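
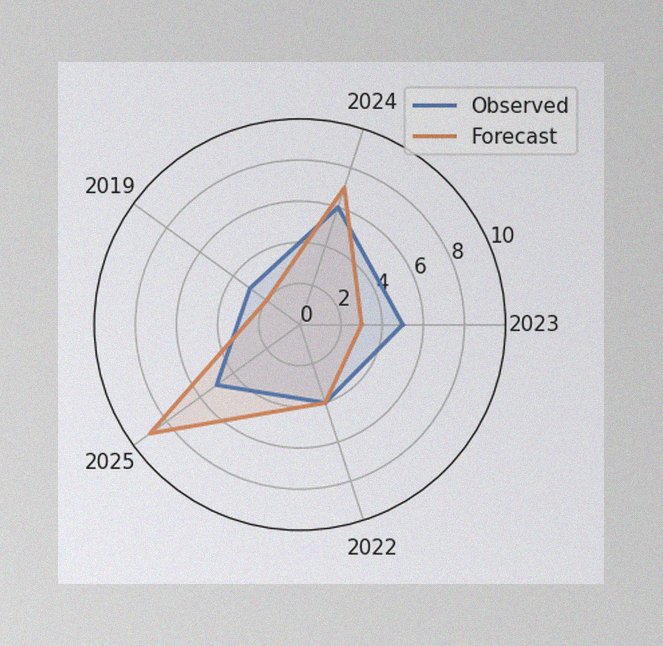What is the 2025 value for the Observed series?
The image has some photo noise and uneven lighting. On the 2025 axis, Observed reaches 5.

5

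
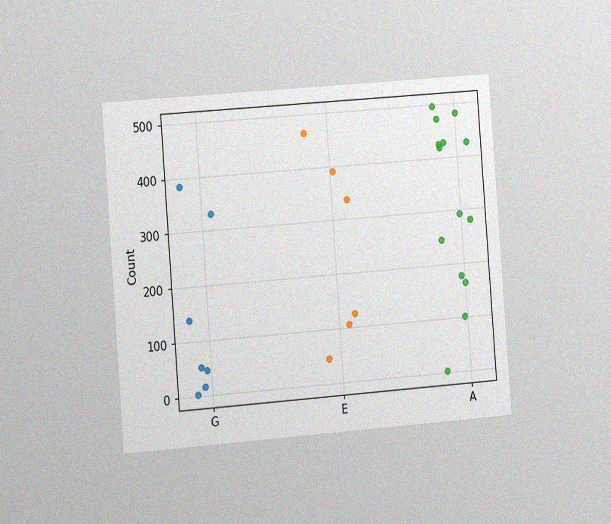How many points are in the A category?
The chart is tilted about 4° counter-clockwise and viewed slightly from the left, with some photo noise. Counting the markers in the A column gives 14.

14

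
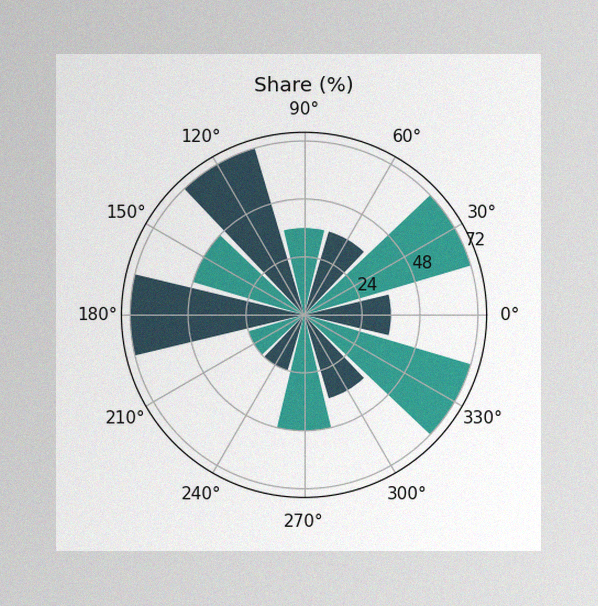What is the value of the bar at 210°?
24%

The image has some photo noise and uneven lighting. The bar at 210° reaches 24% on the radial axis.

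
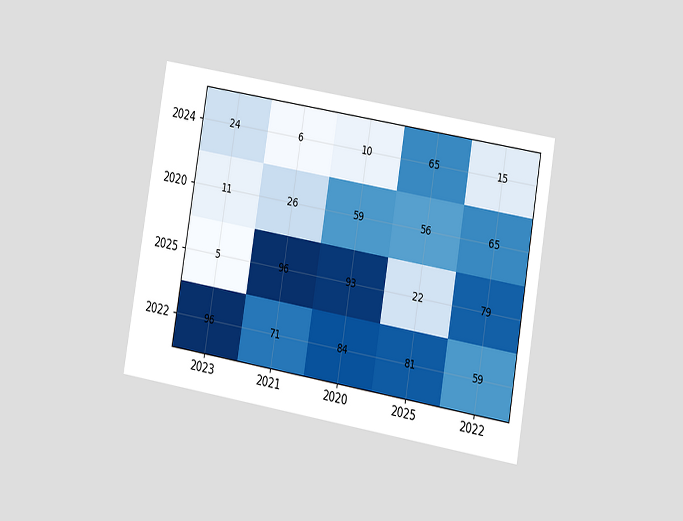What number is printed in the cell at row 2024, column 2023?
The chart is tilted about 10° clockwise and viewed at a slight angle. The (2024, 2023) cell reads 24.

24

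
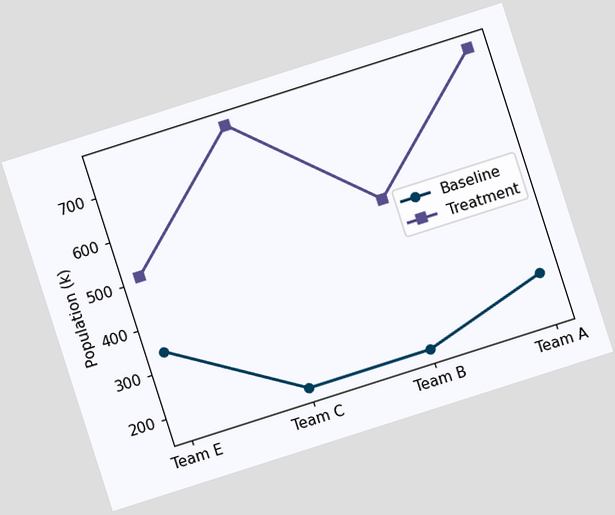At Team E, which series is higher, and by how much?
Treatment, by 170k

The chart is tilted about 18° counter-clockwise. At Team E, Treatment sits above the other line by 170k.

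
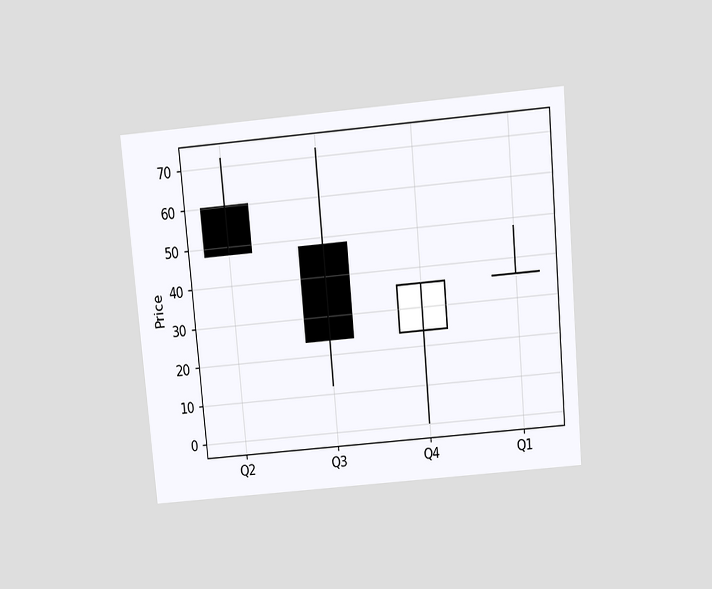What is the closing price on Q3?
24

The chart is tilted about 5° counter-clockwise and viewed slightly from above. The Q3 candle closes at 24.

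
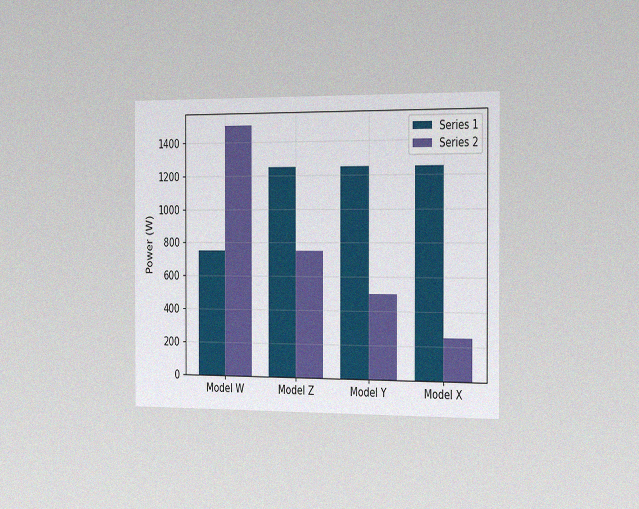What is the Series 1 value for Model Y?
The chart is viewed slightly from the right, with some photo noise. The Series 1 bar at Model Y reaches 1250W on the y-axis.

1250W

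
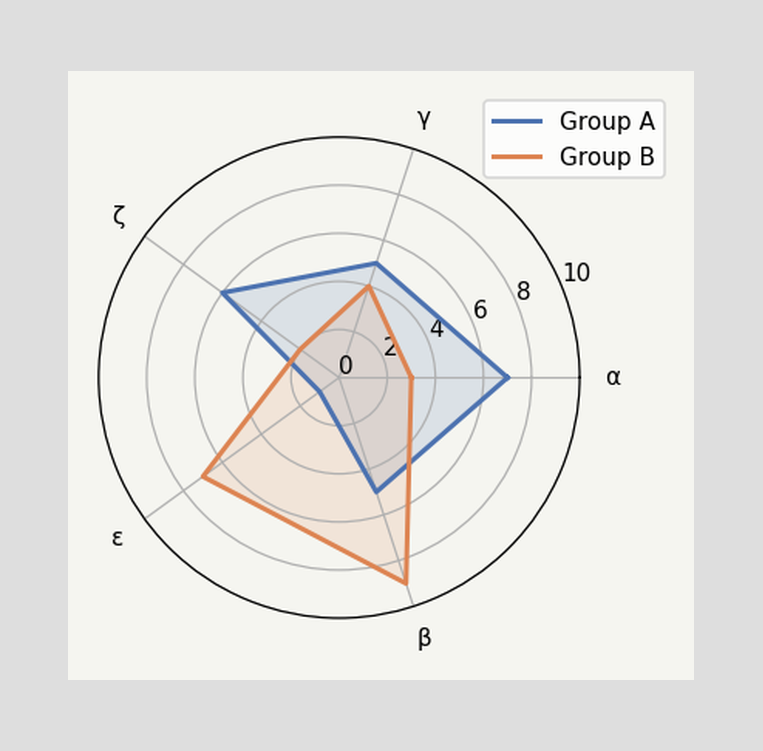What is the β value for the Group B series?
9

On the β axis, Group B reaches 9.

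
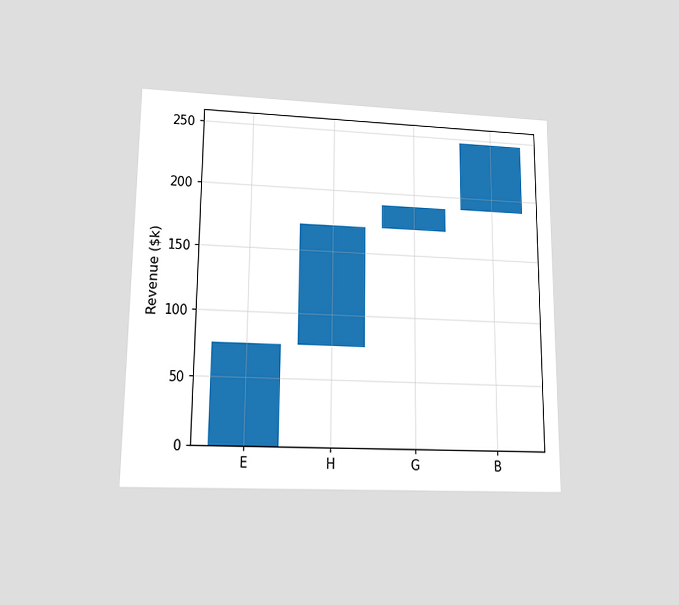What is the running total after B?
The chart is viewed at a slight angle. After B the running total reaches $247k.

$247k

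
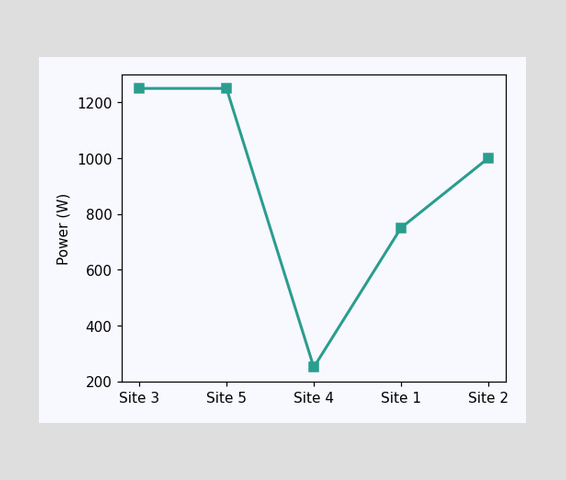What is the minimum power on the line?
250W

The lowest point is at Site 4, and reading across to the y-axis gives 250W.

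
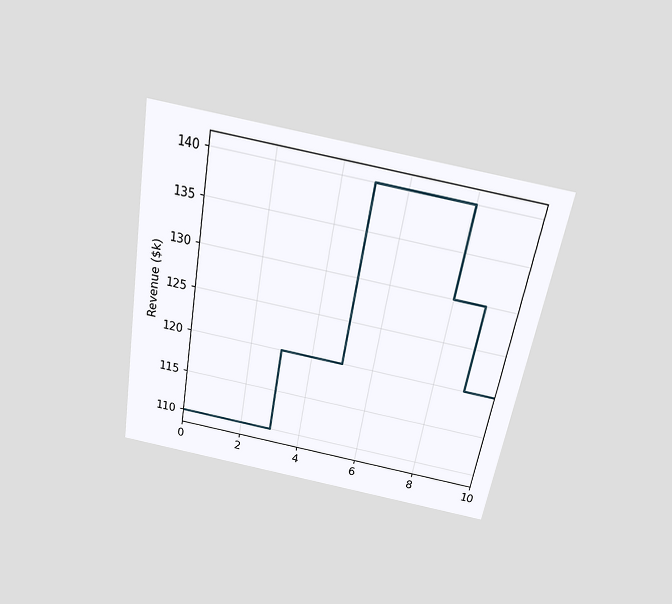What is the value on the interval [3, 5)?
$120k

The chart is tilted about 10° clockwise and viewed slightly from above. On [3, 5) the step sits at $120k.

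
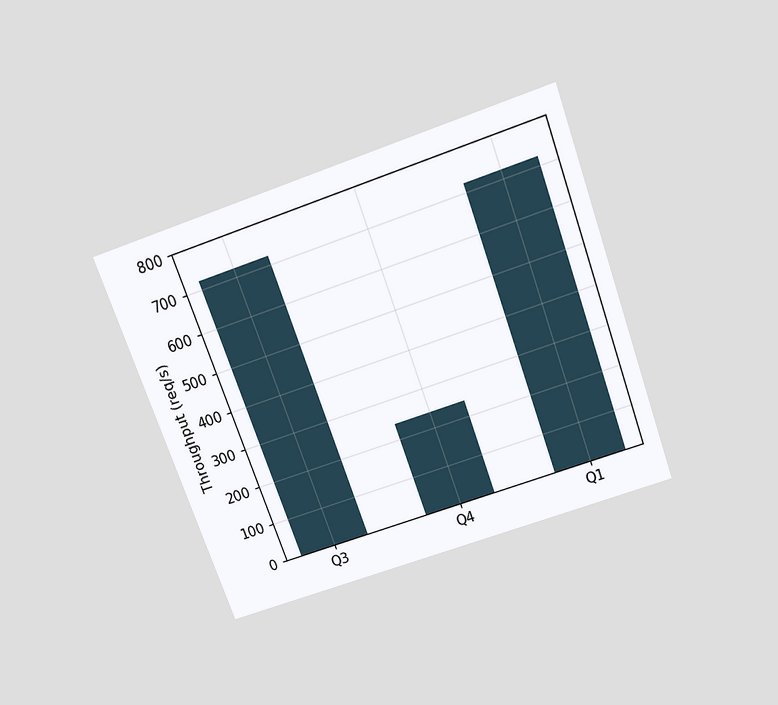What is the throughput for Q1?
720req/s

The chart is tilted about 20° counter-clockwise and viewed slightly from above. Reading along the chart's y-axis, the Q1 bar reaches 720req/s.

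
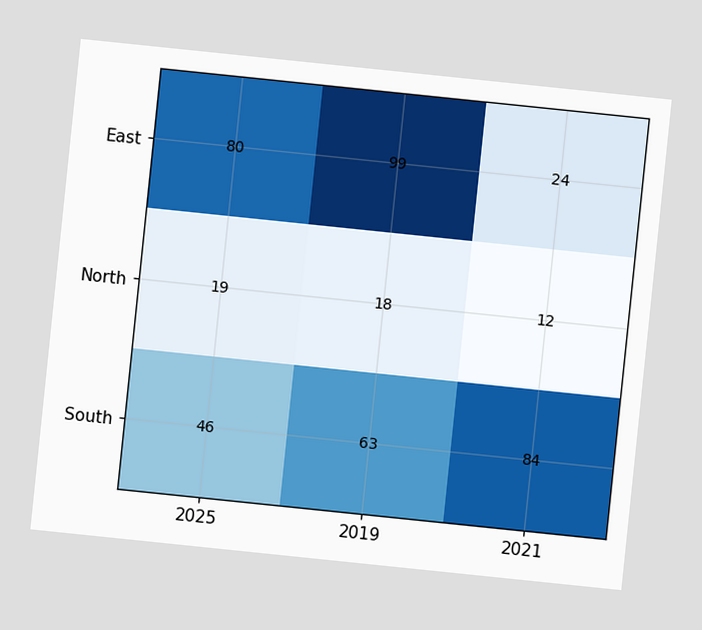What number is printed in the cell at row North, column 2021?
12

The chart is tilted about 6° clockwise. The (North, 2021) cell reads 12.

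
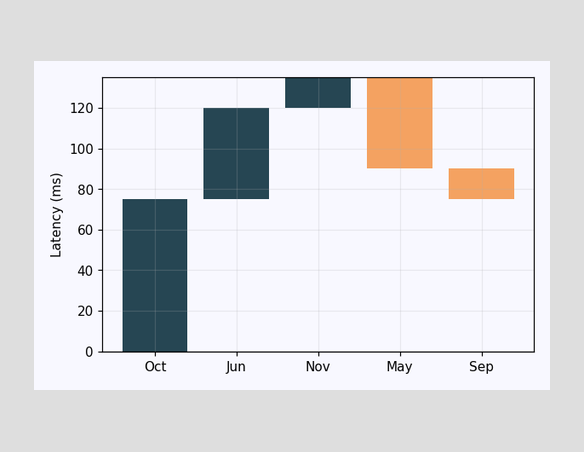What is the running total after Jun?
After Jun the running total reaches 120ms.

120ms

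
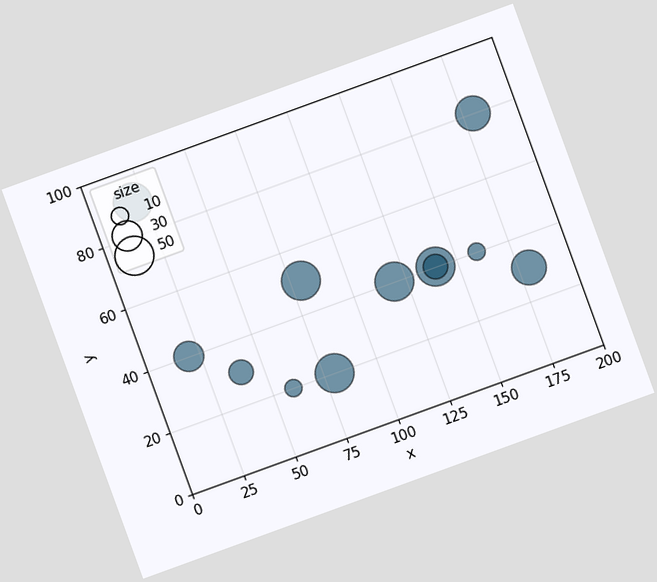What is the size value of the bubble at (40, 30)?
20

The chart is tilted about 20° counter-clockwise. Matching the bubble at (40, 30) against the size legend gives 20.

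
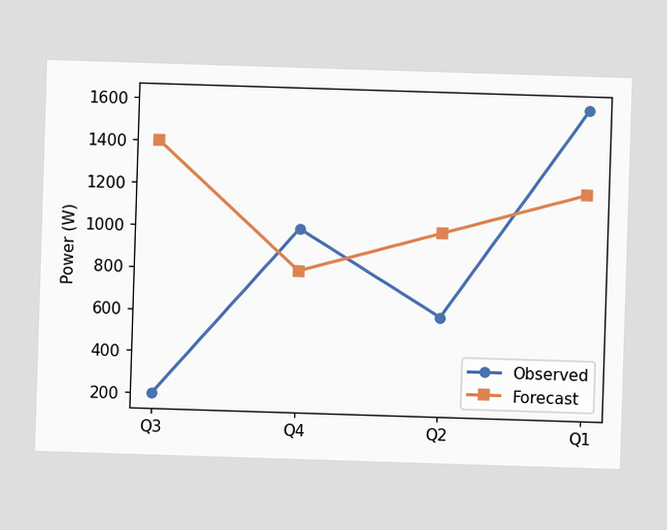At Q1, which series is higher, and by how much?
Observed, by 400W

At Q1, Observed sits above the other line by 400W.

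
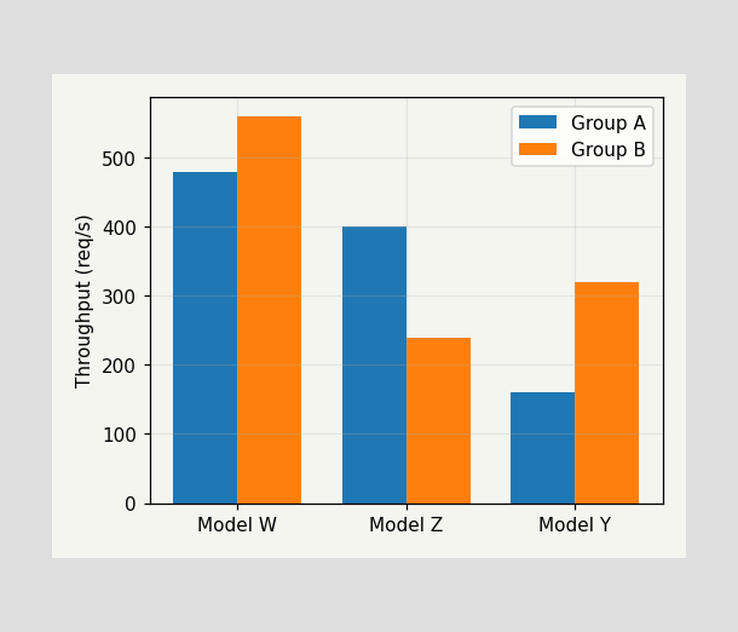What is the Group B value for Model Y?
320req/s

The Group B bar at Model Y reaches 320req/s on the y-axis.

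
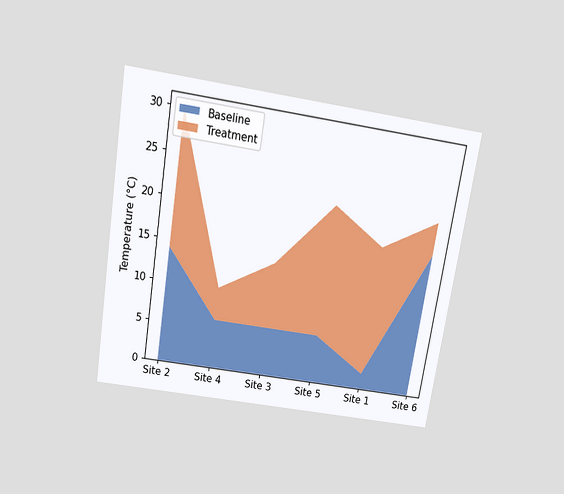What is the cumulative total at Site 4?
10°C

The chart is tilted about 9° clockwise and viewed slightly from above. The stacked total at Site 4 reaches 10°C.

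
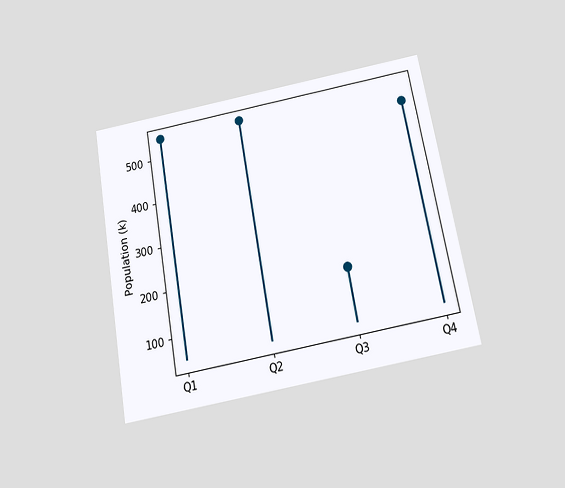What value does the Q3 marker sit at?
168k

The chart is tilted about 10° counter-clockwise and viewed slightly from below. The Q3 marker sits at 168k.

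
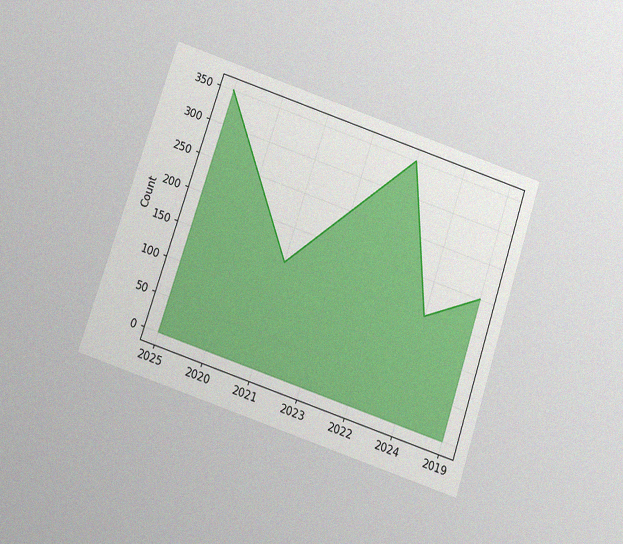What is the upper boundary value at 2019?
200

The chart is tilted about 18° clockwise and viewed slightly from below, with some photo noise. At 2019 the upper boundary is at 200.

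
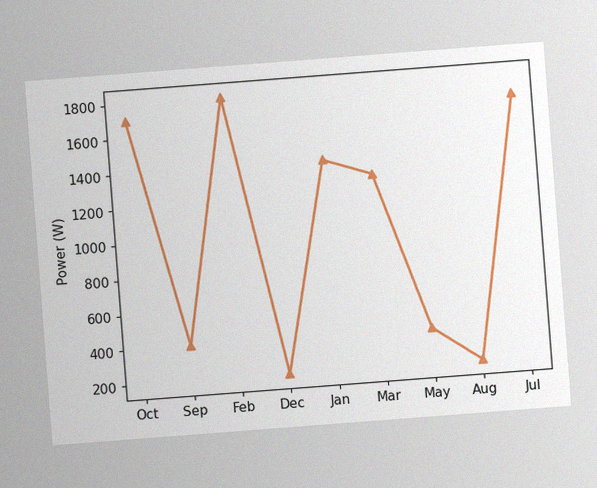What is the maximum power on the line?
1800W

The chart is tilted about 4° counter-clockwise, with some photo noise. The highest point is at Feb, and reading across to the y-axis gives 1800W.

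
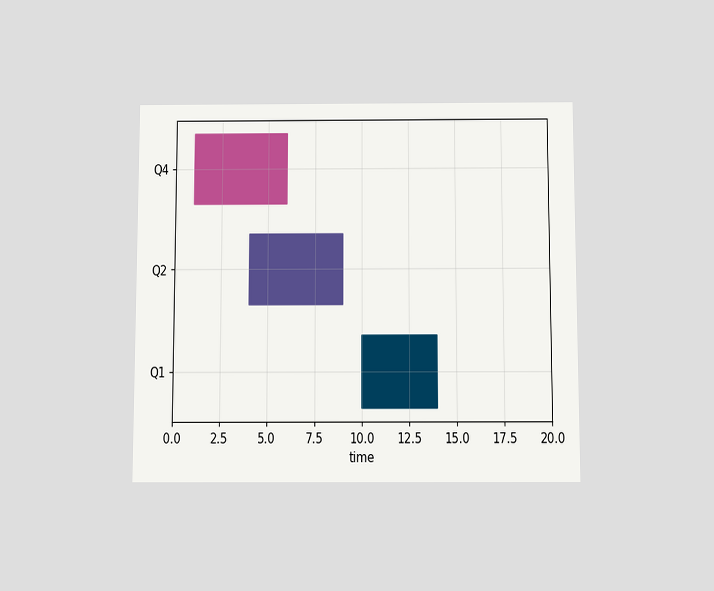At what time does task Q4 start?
The chart is viewed slightly from below. The Q4 bar begins at t=1.

1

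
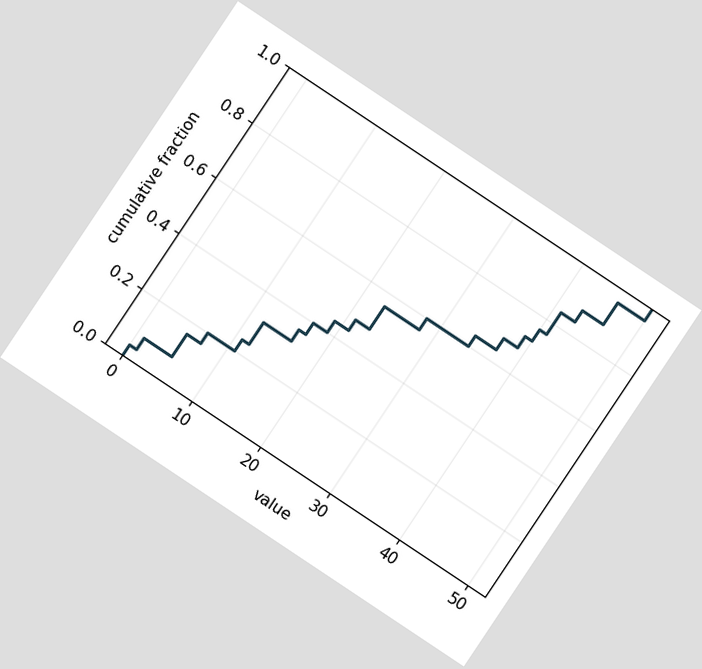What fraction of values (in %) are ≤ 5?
The chart is tilted about 34° clockwise. At x=5 the ECDF step is at 16%.

16%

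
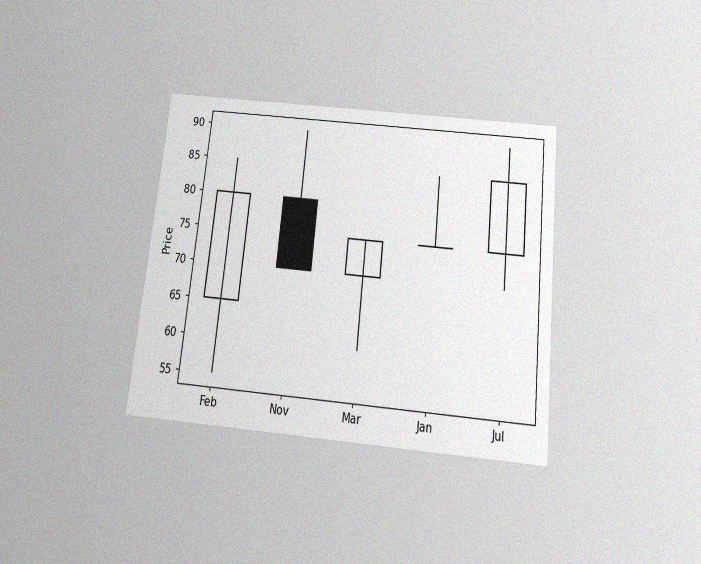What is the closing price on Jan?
The chart is tilted about 6° clockwise and viewed slightly from below, with some photo noise. The Jan candle closes at 75.

75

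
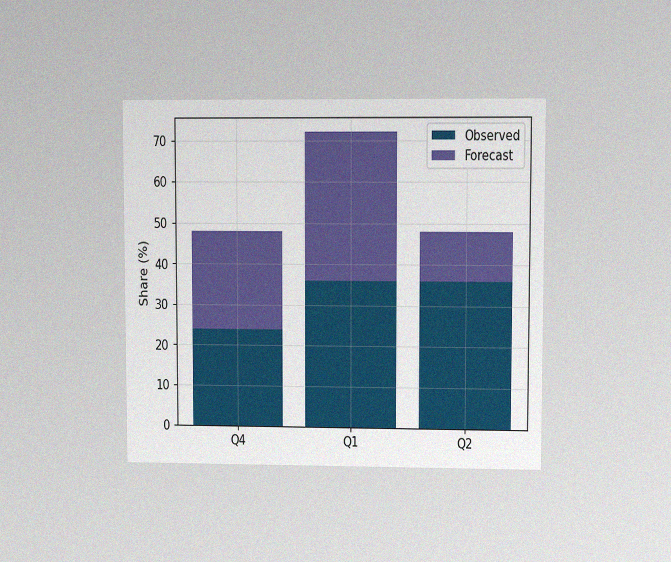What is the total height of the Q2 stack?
The chart is viewed at a slight angle, with some photo noise. The Q2 stack's top reaches 48% on the y-axis.

48%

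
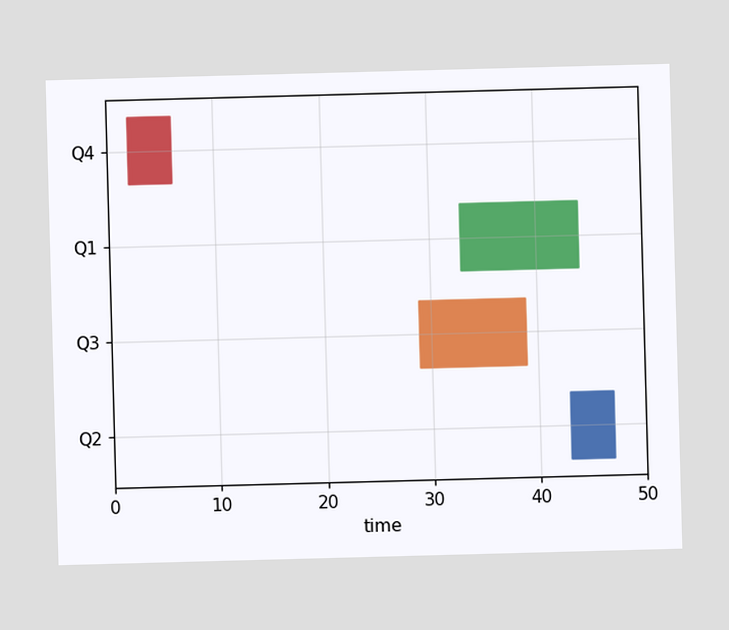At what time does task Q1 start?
33

The Q1 bar begins at t=33.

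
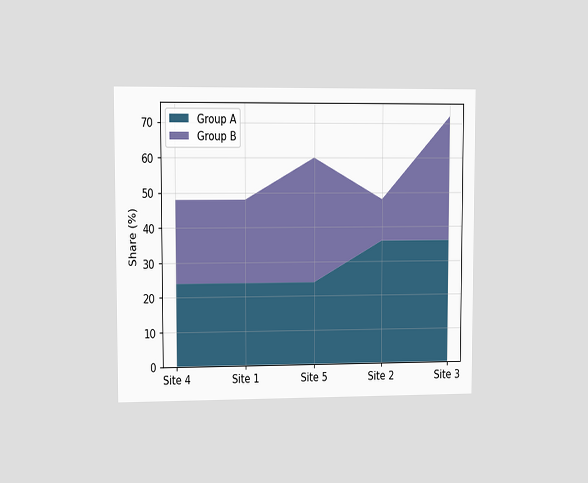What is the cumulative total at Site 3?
The chart is viewed at a slight angle. The stacked total at Site 3 reaches 72%.

72%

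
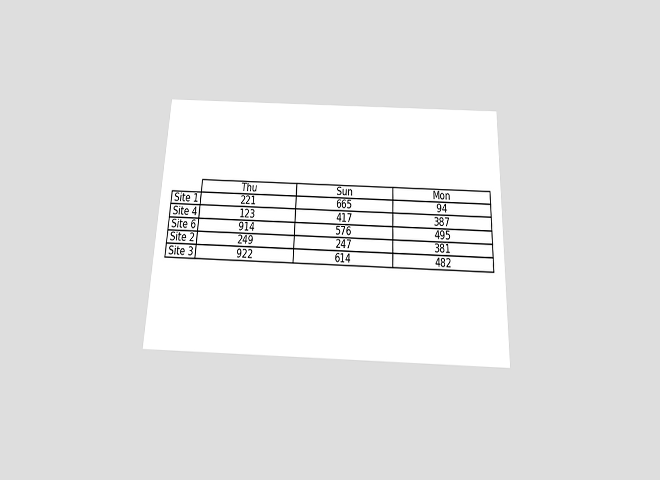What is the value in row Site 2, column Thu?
The chart is tilted about 2° clockwise and viewed slightly from below. The (Site 2, Thu) cell reads 249.

249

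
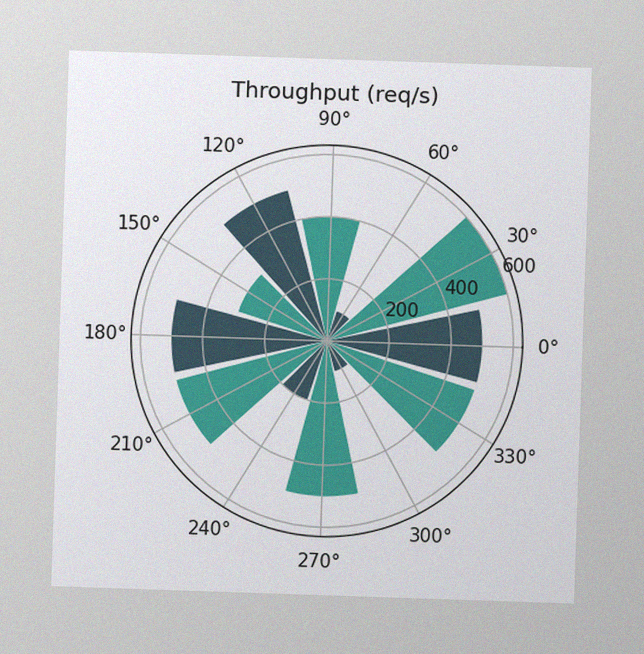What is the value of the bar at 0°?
The image has some photo noise and uneven lighting. The bar at 0° reaches 500req/s on the radial axis.

500req/s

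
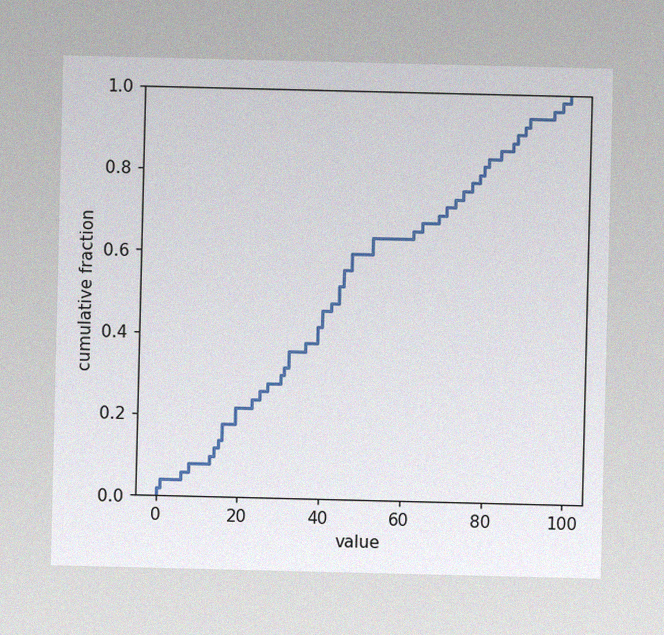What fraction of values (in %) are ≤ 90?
94%

The image has some photo noise and uneven lighting. At x=90 the ECDF step is at 94%.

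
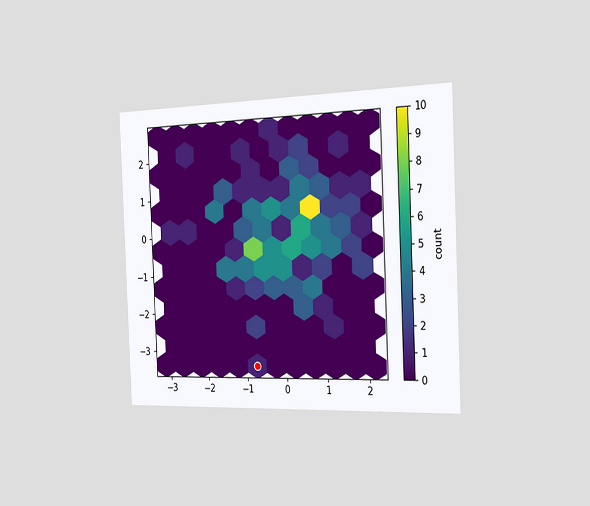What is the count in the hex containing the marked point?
1

The chart is tilted about 2° counter-clockwise and viewed slightly from the right. The marked hex reads 1 on the colorbar.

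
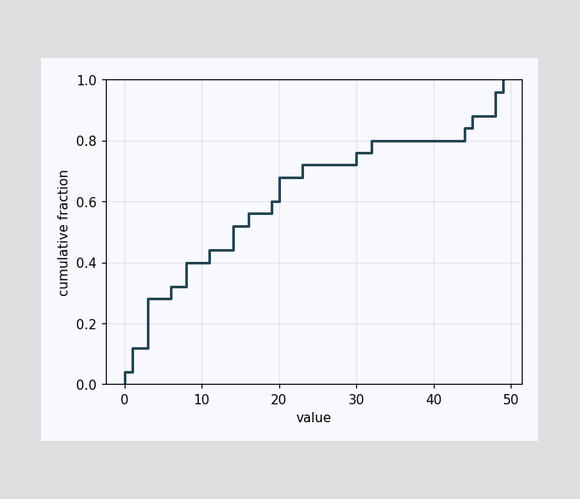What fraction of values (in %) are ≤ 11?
44%

At x=11 the ECDF step is at 44%.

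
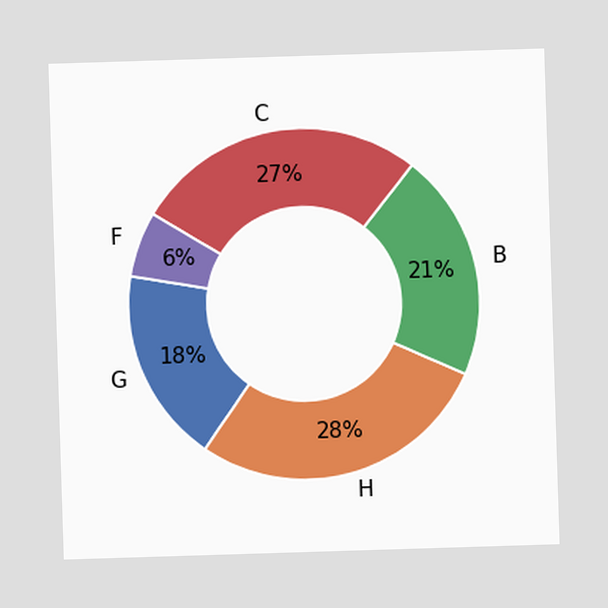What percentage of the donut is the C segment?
27%

The C segment takes up 27% of the ring.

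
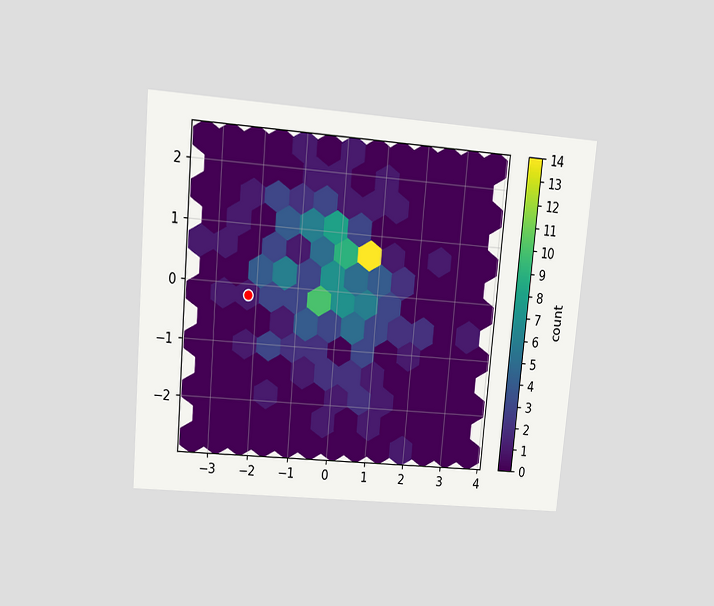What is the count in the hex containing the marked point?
The chart is tilted about 5° clockwise and viewed at a slight angle. The marked hex reads 1 on the colorbar.

1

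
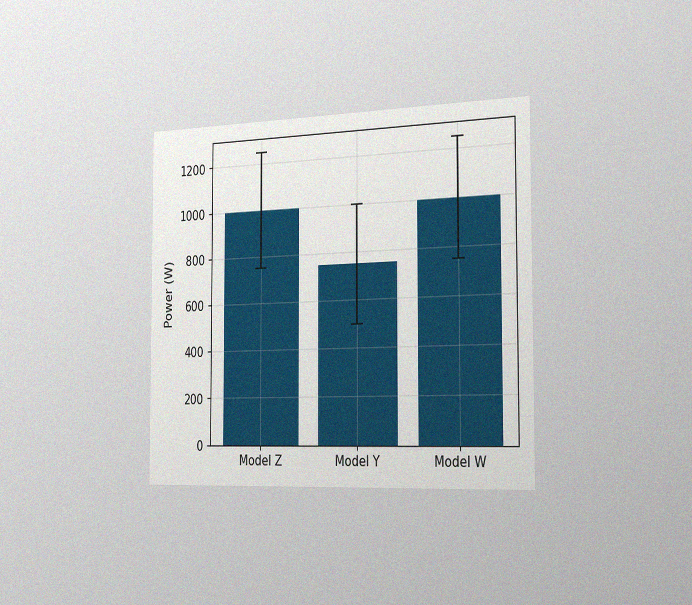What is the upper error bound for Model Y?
The chart is viewed slightly from the right, with some photo noise. The Model Y bar's upper whisker reaches 1000W.

1000W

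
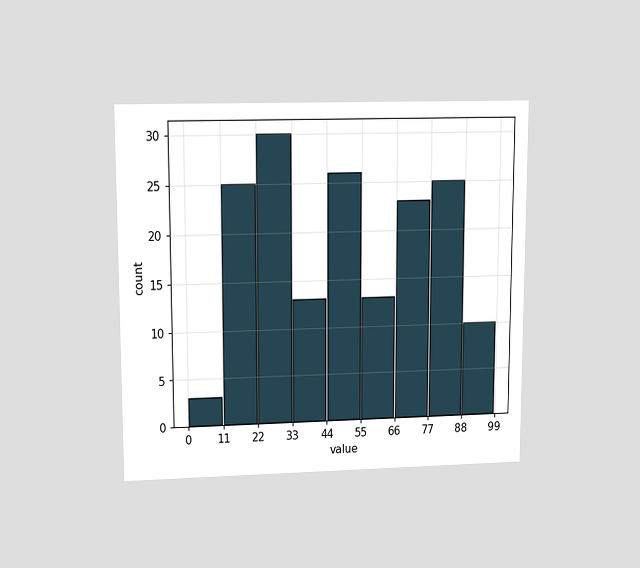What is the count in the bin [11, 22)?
The chart is viewed at a slight angle. The [11, 22) bin has height 25.

25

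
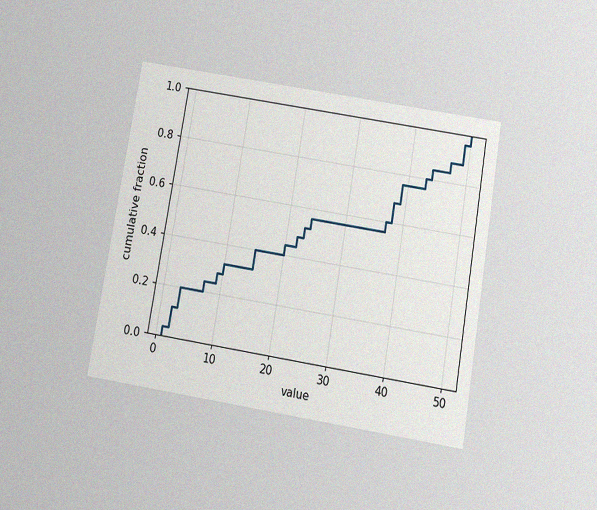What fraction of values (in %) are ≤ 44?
84%

The chart is tilted about 10° clockwise and viewed slightly from below, with some photo noise. At x=44 the ECDF step is at 84%.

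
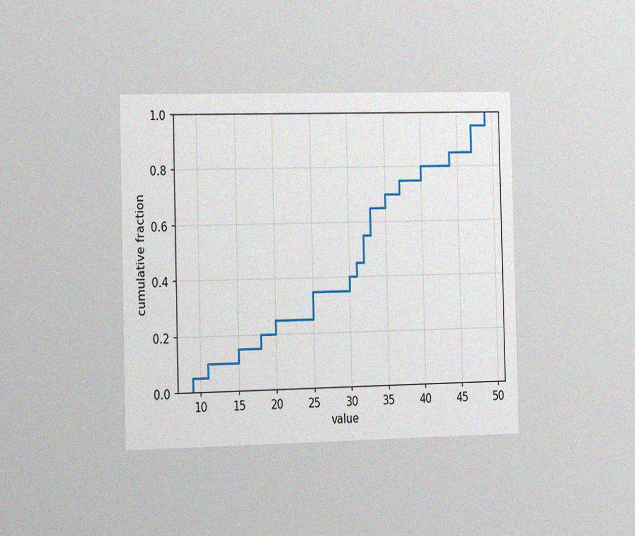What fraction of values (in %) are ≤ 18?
The chart is viewed slightly from the left, with some photo noise. At x=18 the ECDF step is at 20%.

20%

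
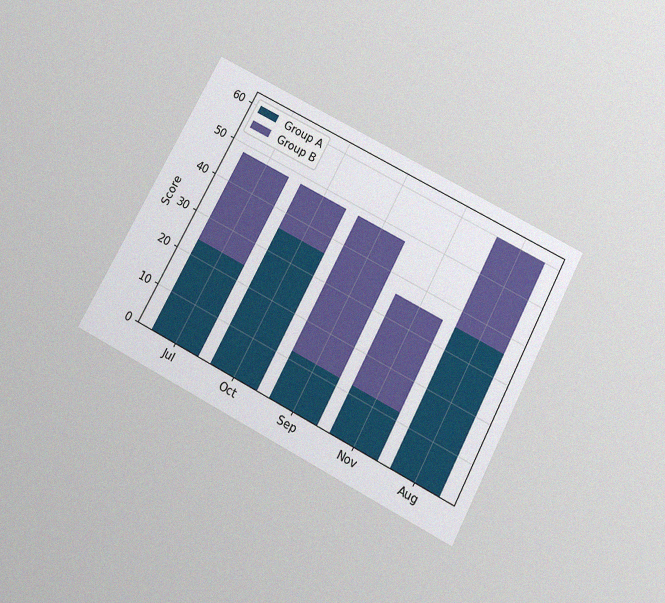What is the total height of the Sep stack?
The chart is tilted about 28° clockwise and viewed slightly from below, with some photo noise. The Sep stack's top reaches 48 on the y-axis.

48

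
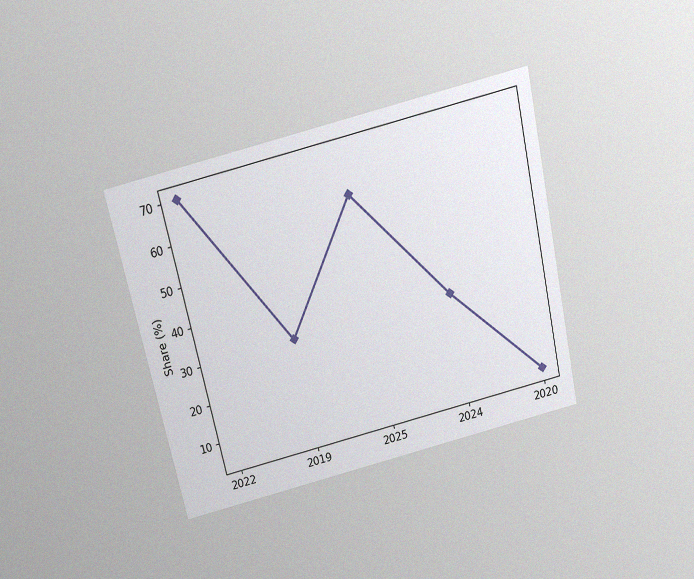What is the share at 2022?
The chart is tilted about 13° counter-clockwise and viewed slightly from above, with some photo noise. At 2022, the line is at 70%.

70%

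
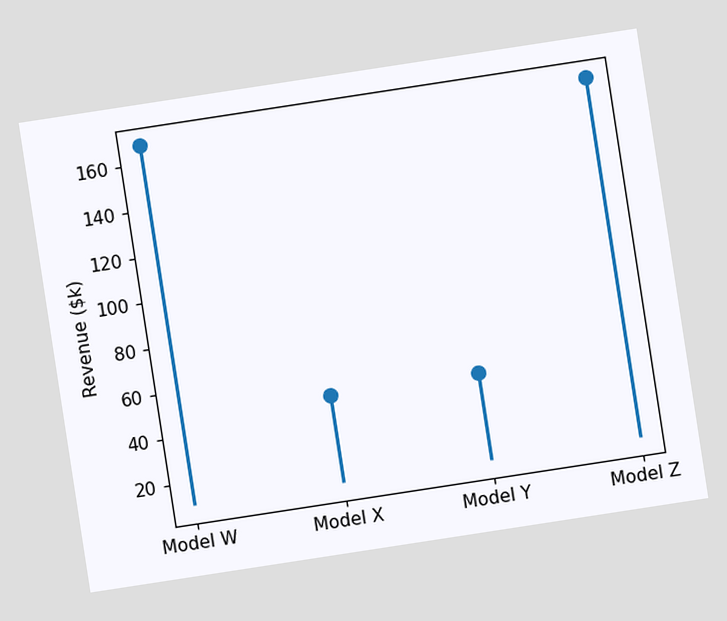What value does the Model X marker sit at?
The chart is tilted about 9° counter-clockwise. The Model X marker sits at $48k.

$48k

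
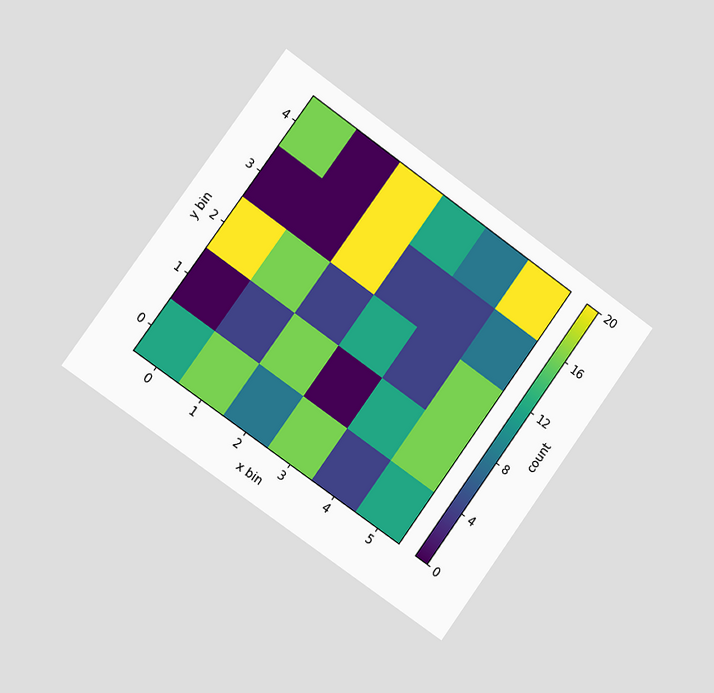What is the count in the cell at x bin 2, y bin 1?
The chart is tilted about 36° clockwise and viewed slightly from the left. Matching the cell (2, 1) against the colorbar gives 16.

16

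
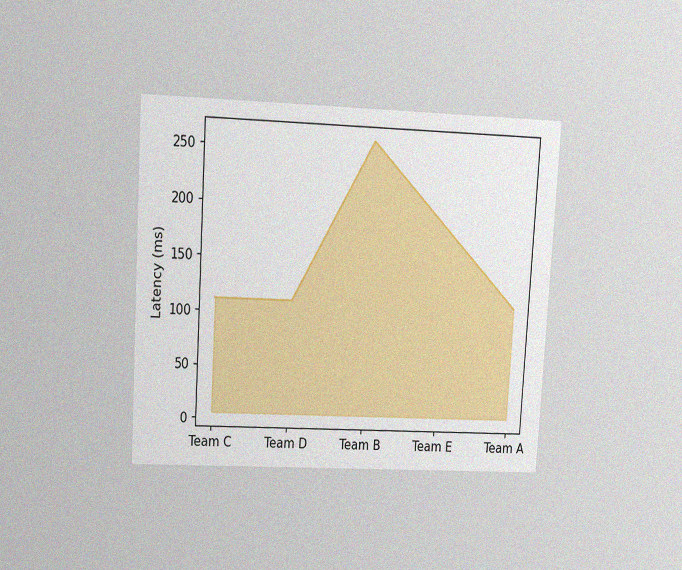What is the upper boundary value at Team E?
185ms

The chart is tilted about 3° clockwise and viewed at a slight angle, with some photo noise. At Team E the upper boundary is at 185ms.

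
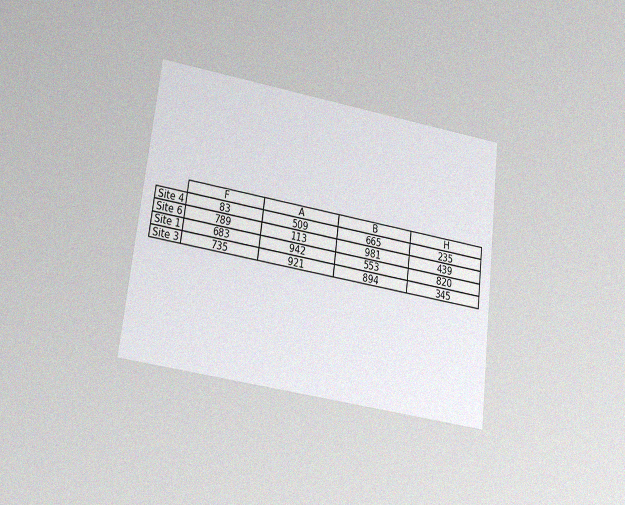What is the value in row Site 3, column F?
The chart is tilted about 7° clockwise and viewed slightly from below, with some photo noise. The (Site 3, F) cell reads 735.

735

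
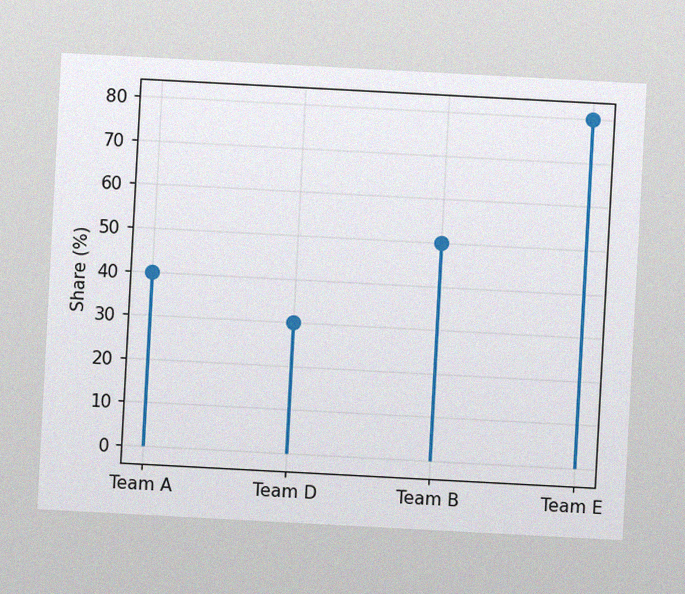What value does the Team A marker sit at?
40%

The chart is tilted about 3° clockwise, with some photo noise. The Team A marker sits at 40%.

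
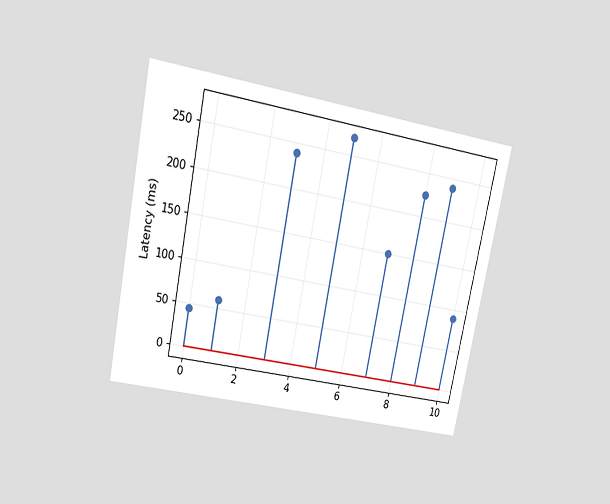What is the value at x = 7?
The chart is tilted about 11° clockwise and viewed at a slight angle. The stem at x=7 reaches 150ms.

150ms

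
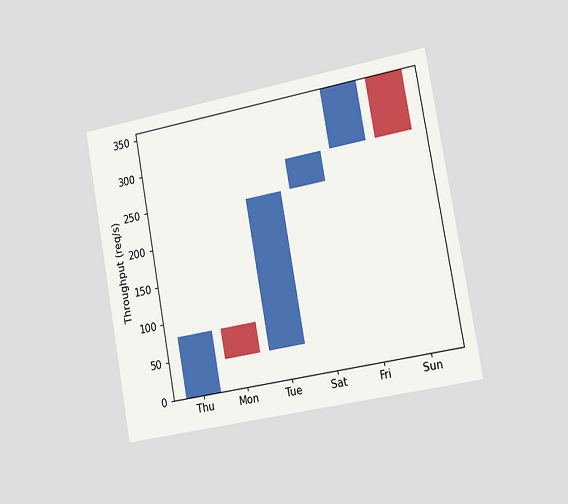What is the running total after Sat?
The chart is tilted about 10° counter-clockwise and viewed slightly from the right. After Sat the running total reaches 280req/s.

280req/s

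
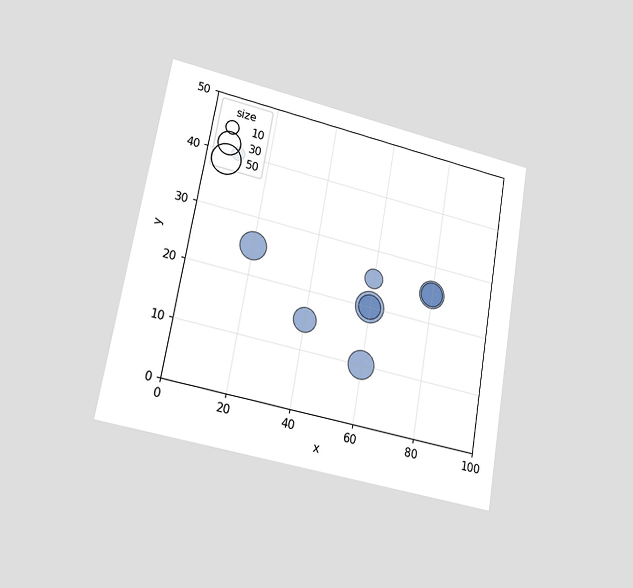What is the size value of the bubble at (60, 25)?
The chart is tilted about 10° clockwise and viewed at a slight angle. Matching the bubble at (60, 25) against the size legend gives 20.

20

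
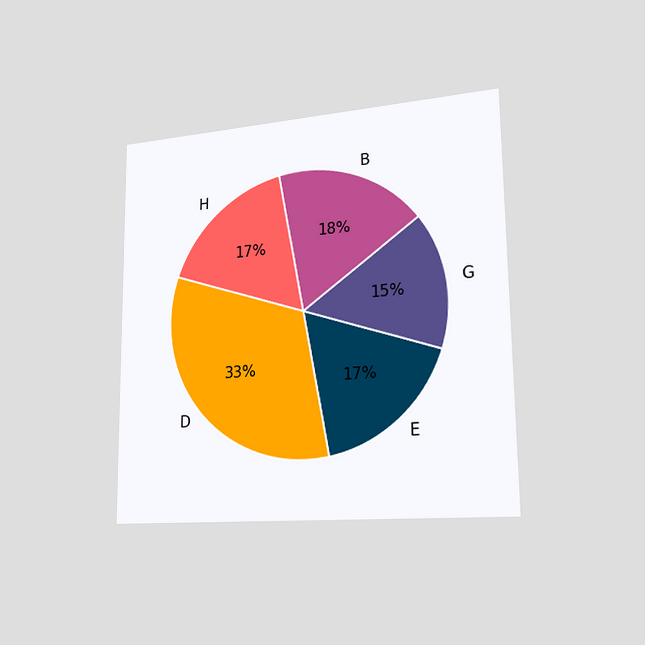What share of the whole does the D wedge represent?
33%

The chart is viewed slightly from the right. The D slice takes up 33% of the pie.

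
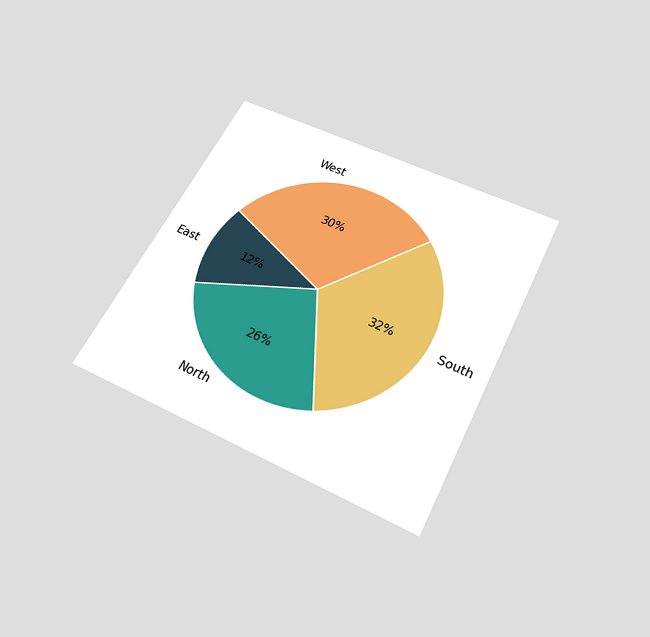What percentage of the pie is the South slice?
32%

The chart is tilted about 27° clockwise and viewed slightly from below. The South slice takes up 32% of the pie.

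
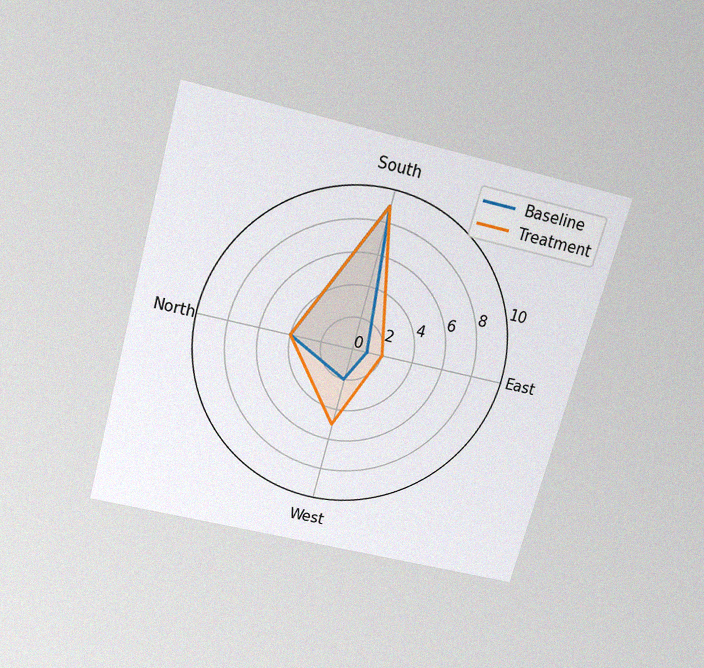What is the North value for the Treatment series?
4

The chart is tilted about 15° clockwise and viewed slightly from above, with some photo noise. On the North axis, Treatment reaches 4.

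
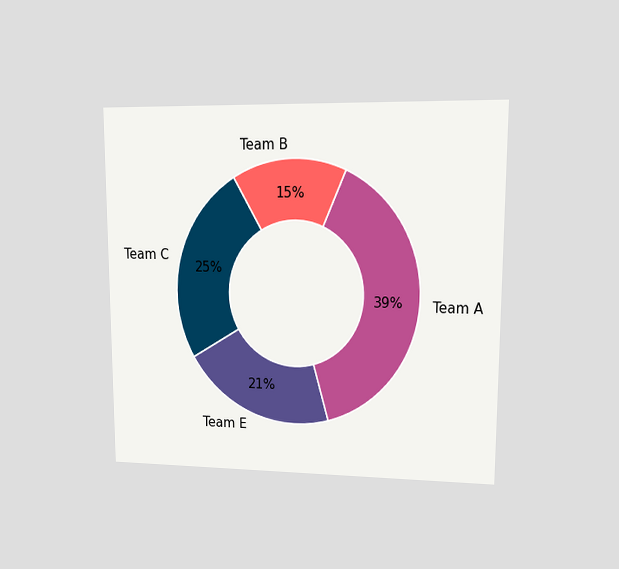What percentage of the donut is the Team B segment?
The chart is viewed at a slight angle. The Team B segment takes up 15% of the ring.

15%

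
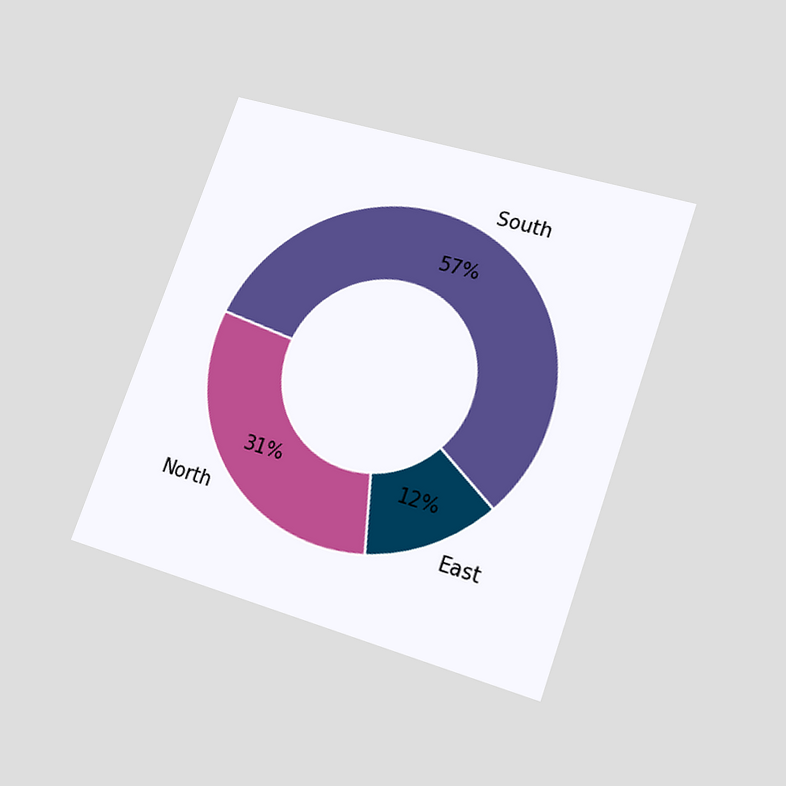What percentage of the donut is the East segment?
12%

The chart is tilted about 19° clockwise and viewed slightly from below. The East segment takes up 12% of the ring.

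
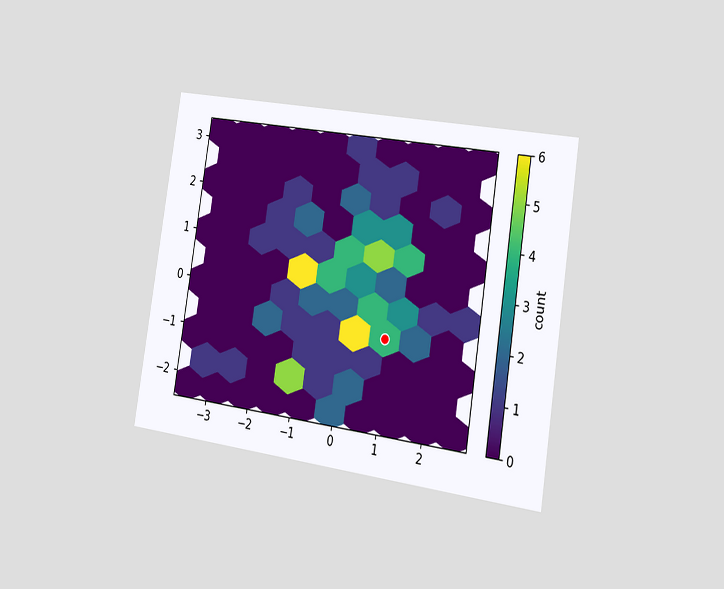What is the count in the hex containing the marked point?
4

The chart is tilted about 9° clockwise and viewed slightly from the right. The marked hex reads 4 on the colorbar.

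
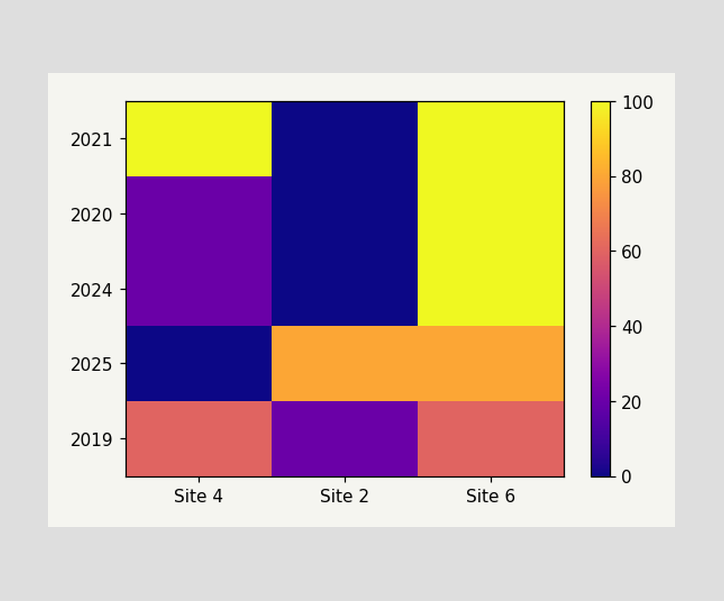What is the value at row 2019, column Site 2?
Matching cell (2019, Site 2) against the colorbar gives 20.

20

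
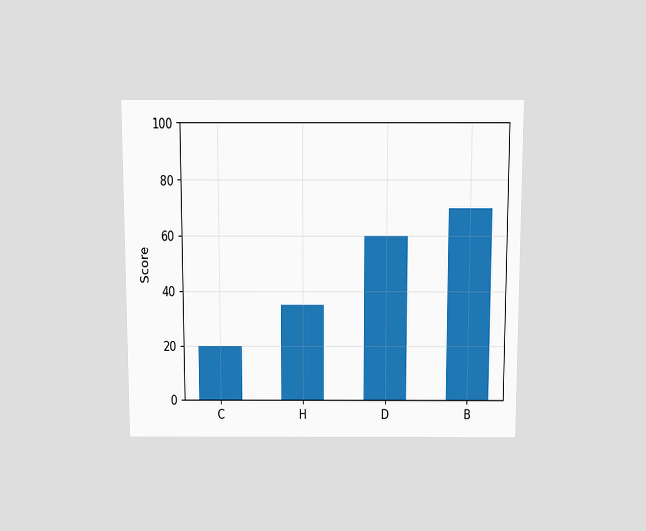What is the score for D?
60

The chart is viewed slightly from above. Reading along the chart's y-axis, the D bar reaches 60.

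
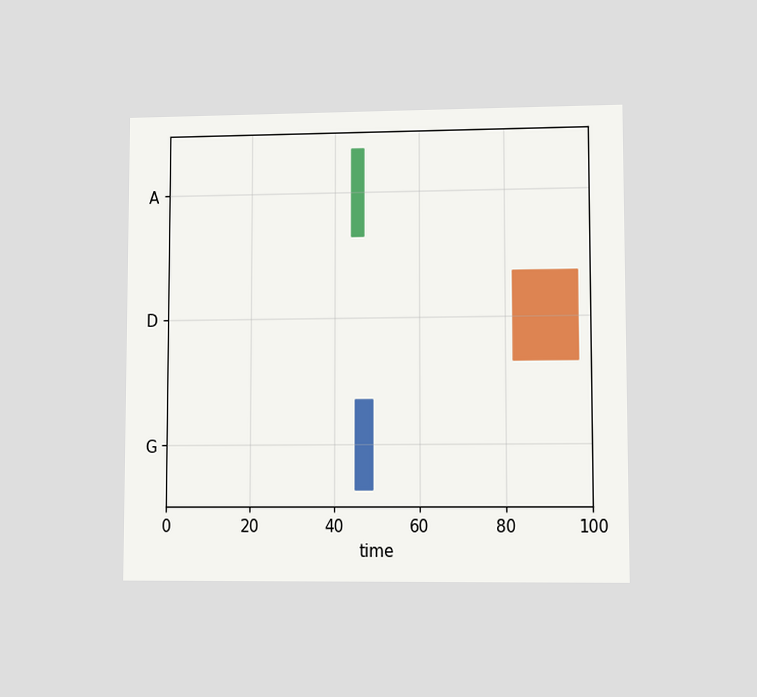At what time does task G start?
45

The chart is viewed at a slight angle. The G bar begins at t=45.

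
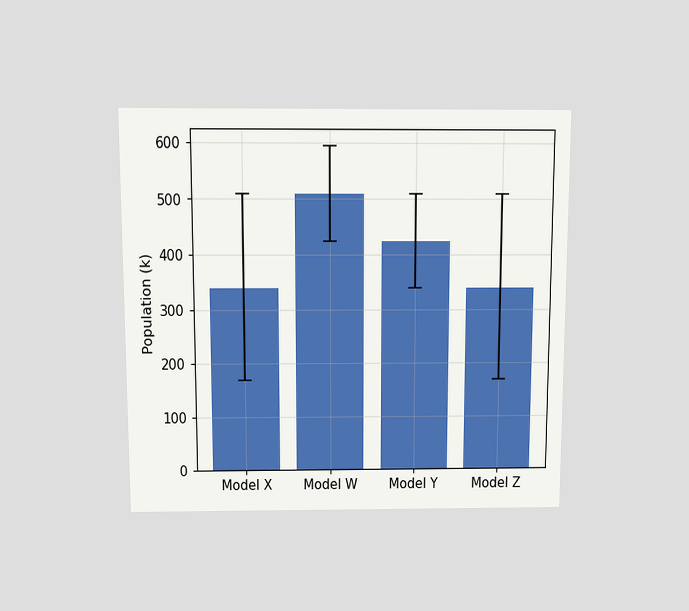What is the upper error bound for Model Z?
510k

The chart is viewed slightly from above. The Model Z bar's upper whisker reaches 510k.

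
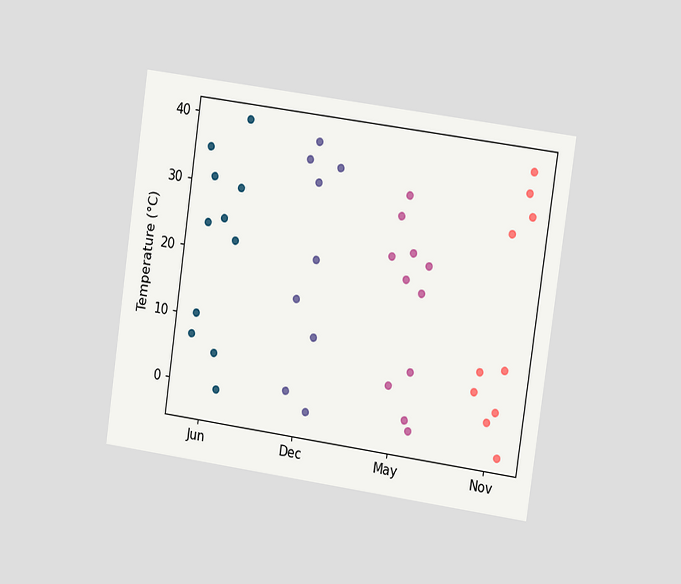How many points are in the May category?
The chart is tilted about 8° clockwise and viewed slightly from the right. Counting the markers in the May column gives 11.

11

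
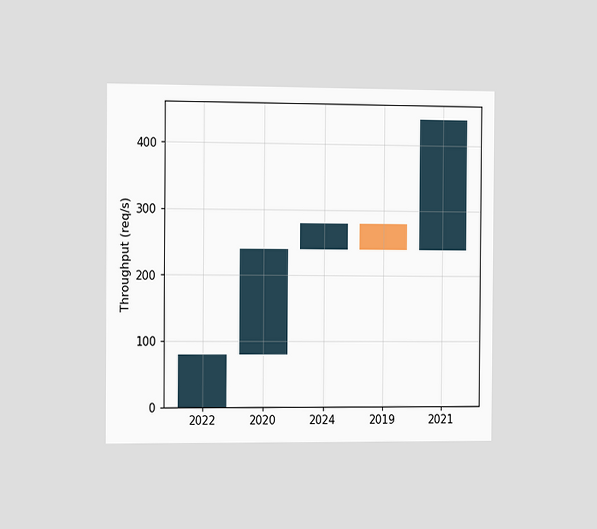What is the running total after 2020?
The chart is viewed slightly from the left. After 2020 the running total reaches 240req/s.

240req/s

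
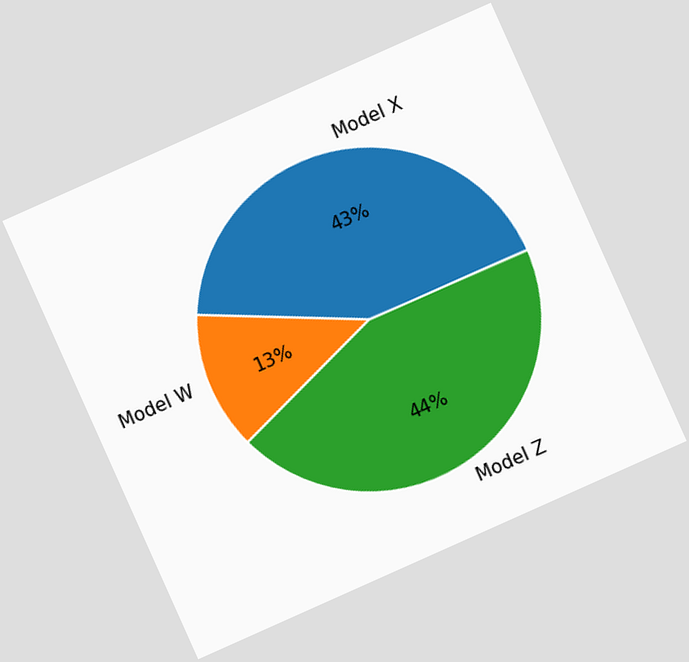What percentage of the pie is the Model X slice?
43%

The chart is tilted about 24° counter-clockwise. The Model X slice takes up 43% of the pie.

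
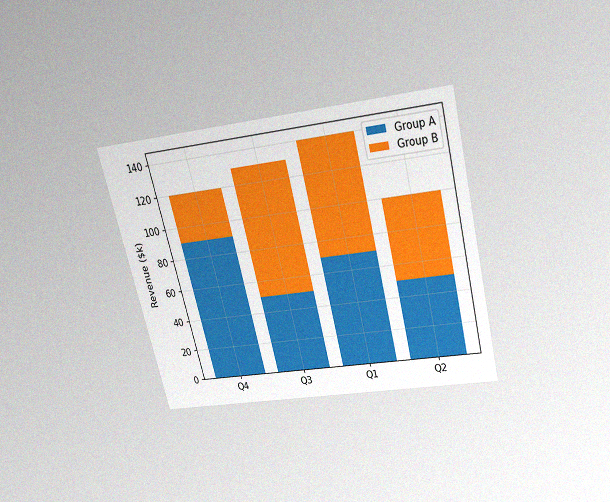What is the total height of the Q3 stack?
$130k

The chart is tilted about 14° counter-clockwise and viewed slightly from above, with some photo noise. The Q3 stack's top reaches $130k on the y-axis.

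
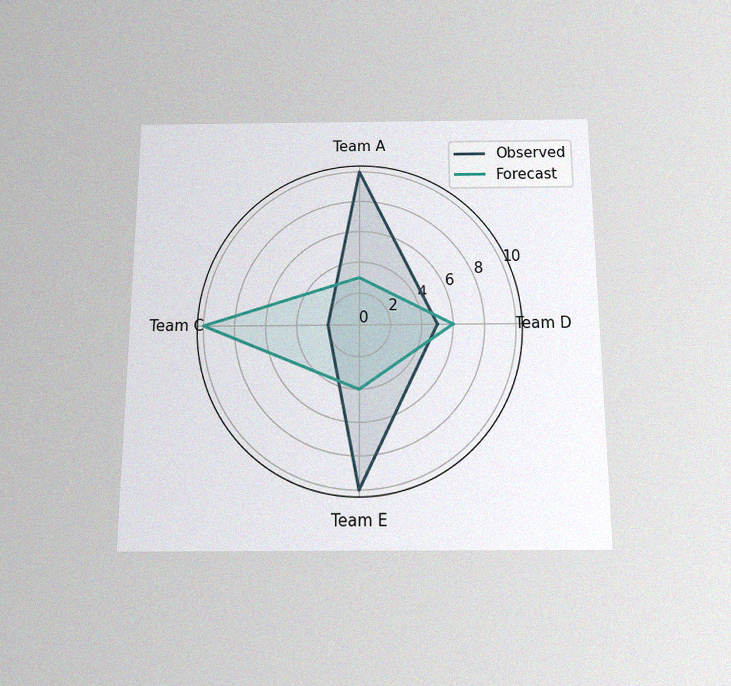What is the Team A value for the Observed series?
The chart is viewed slightly from below, with some photo noise. On the Team A axis, Observed reaches 10.

10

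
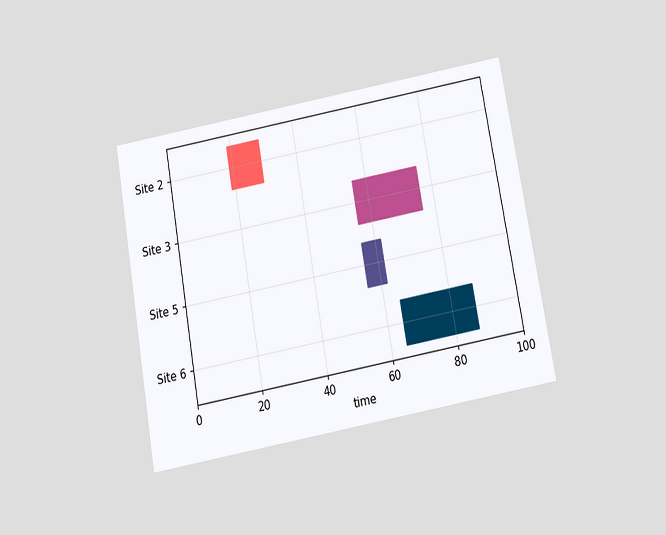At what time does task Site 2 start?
The chart is tilted about 10° counter-clockwise and viewed slightly from below. The Site 2 bar begins at t=19.

19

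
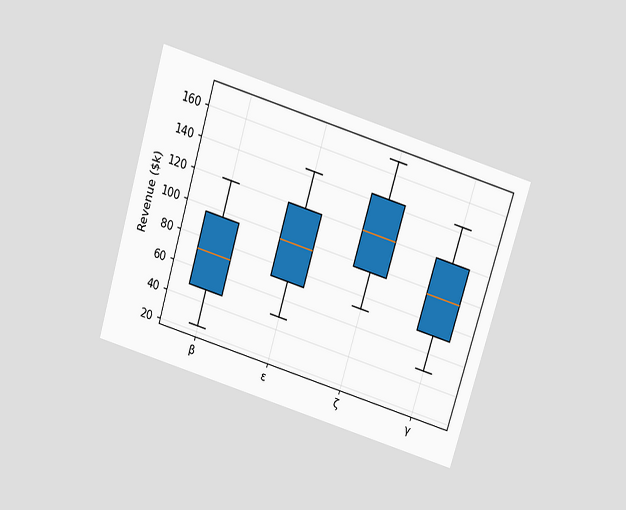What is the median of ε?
The chart is tilted about 17° clockwise and viewed slightly from above. The median line in the ε box sits at $96k.

$96k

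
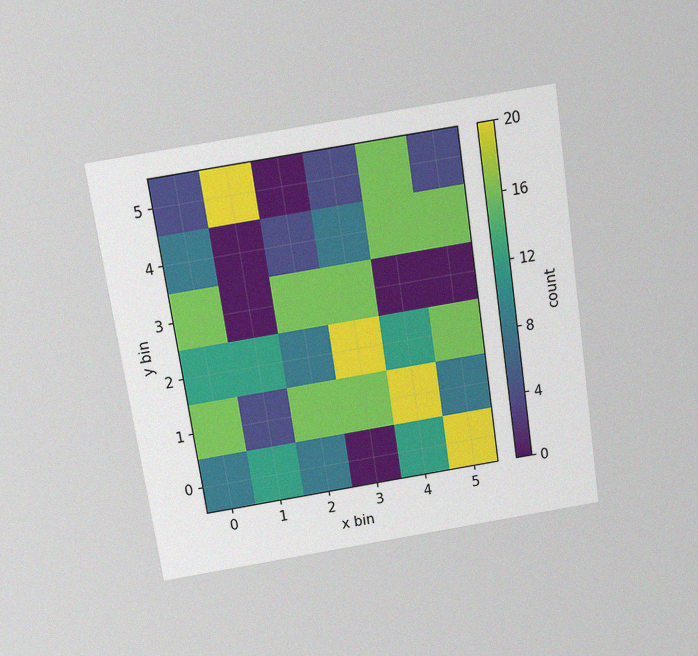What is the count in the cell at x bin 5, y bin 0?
20

The chart is tilted about 9° counter-clockwise and viewed slightly from above, with some photo noise. Matching the cell (5, 0) against the colorbar gives 20.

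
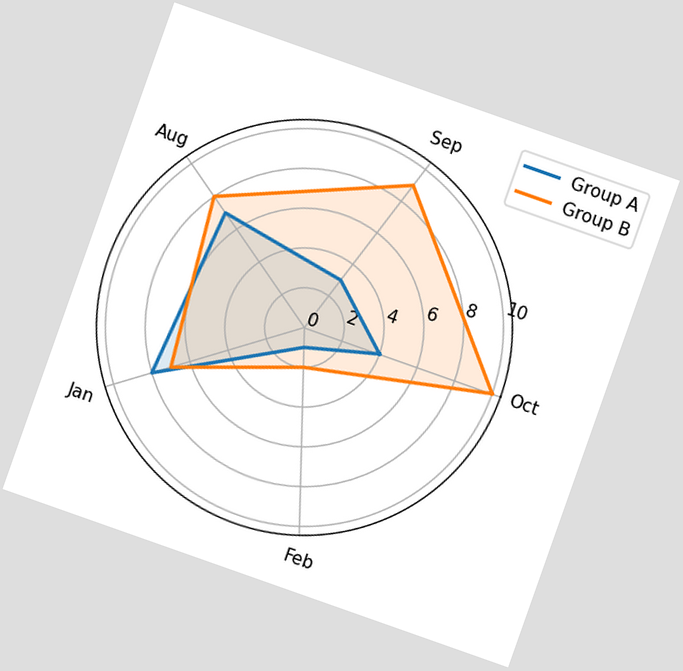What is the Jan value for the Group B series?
The chart is tilted about 19° clockwise. On the Jan axis, Group B reaches 7.

7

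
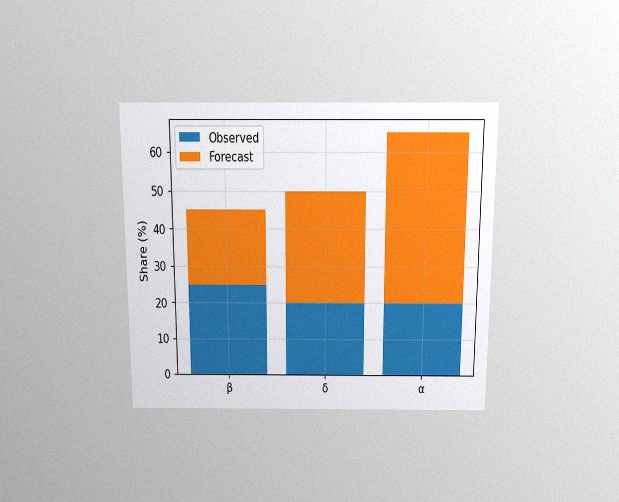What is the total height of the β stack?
45%

The chart is viewed slightly from above, with some photo noise. The β stack's top reaches 45% on the y-axis.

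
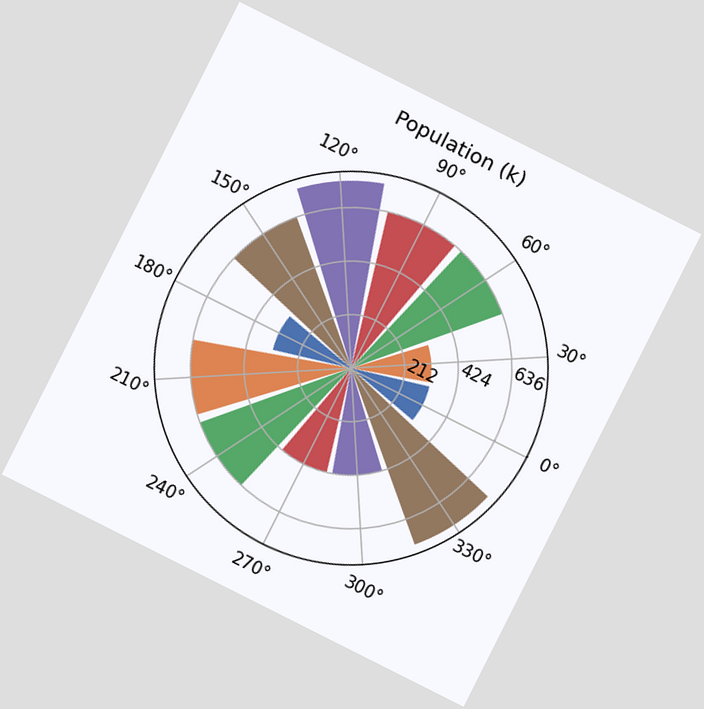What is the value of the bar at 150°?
636k

The chart is tilted about 27° clockwise. The bar at 150° reaches 636k on the radial axis.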